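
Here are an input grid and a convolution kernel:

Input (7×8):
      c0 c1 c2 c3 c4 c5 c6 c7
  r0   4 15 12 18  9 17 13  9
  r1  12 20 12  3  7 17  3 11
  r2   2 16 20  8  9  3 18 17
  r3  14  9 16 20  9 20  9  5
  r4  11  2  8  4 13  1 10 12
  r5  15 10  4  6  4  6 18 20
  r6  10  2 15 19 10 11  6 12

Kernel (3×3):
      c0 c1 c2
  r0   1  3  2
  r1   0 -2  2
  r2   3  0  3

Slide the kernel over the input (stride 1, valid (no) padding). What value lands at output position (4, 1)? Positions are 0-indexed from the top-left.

The receptive field on the input at this output position is [2 8 4 / 10 4 6 / 2 15 19]. Elementwise product with the kernel and sum: 2·1 + 8·3 + 4·2 + 4·-2 + 6·2 + 2·3 + 19·3.

101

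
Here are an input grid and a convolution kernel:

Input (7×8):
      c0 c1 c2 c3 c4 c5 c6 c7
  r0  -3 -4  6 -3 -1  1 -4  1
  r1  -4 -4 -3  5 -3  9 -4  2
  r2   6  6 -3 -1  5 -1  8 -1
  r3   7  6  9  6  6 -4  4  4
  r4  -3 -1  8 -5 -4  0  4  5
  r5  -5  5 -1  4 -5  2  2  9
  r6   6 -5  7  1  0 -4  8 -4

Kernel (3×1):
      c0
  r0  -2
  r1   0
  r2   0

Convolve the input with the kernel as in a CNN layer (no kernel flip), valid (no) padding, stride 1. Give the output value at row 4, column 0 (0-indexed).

The receptive field on the input at this output position is [-3 / -5 / 6]. Elementwise product with the kernel and sum: -3·-2.

6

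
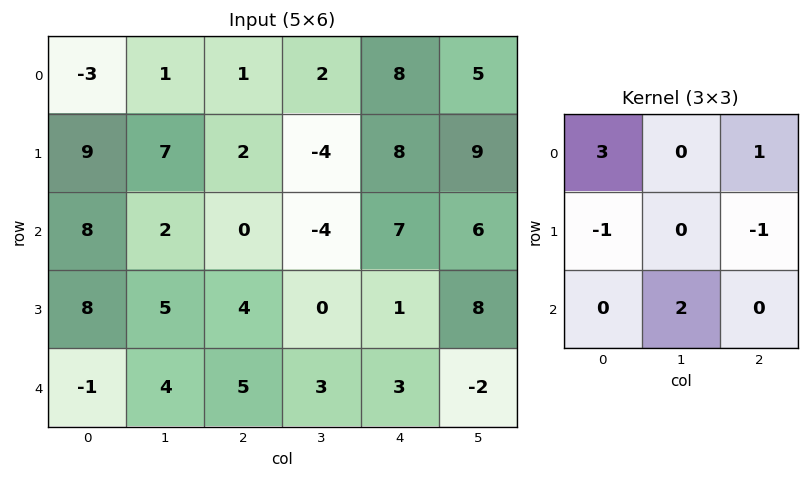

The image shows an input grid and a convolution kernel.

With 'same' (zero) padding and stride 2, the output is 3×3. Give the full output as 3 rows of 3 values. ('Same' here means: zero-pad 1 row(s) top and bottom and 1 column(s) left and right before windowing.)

Output[0,0]: The receptive field on the zero-padded input at this output position is [0 0 0 / 0 -3 1 / 0 9 7]. Elementwise product with the kernel and sum: 0·3 + 0·1 + 0·-1 + 1·-1 + 9·2.
Output[0,1]: The receptive field on the zero-padded input at this output position is [0 0 0 / 1 1 2 / 7 2 -4]. Elementwise product with the kernel and sum: 0·3 + 0·1 + 1·-1 + 2·-1 + 2·2.

17 1 9
21 27 -3
1 8 7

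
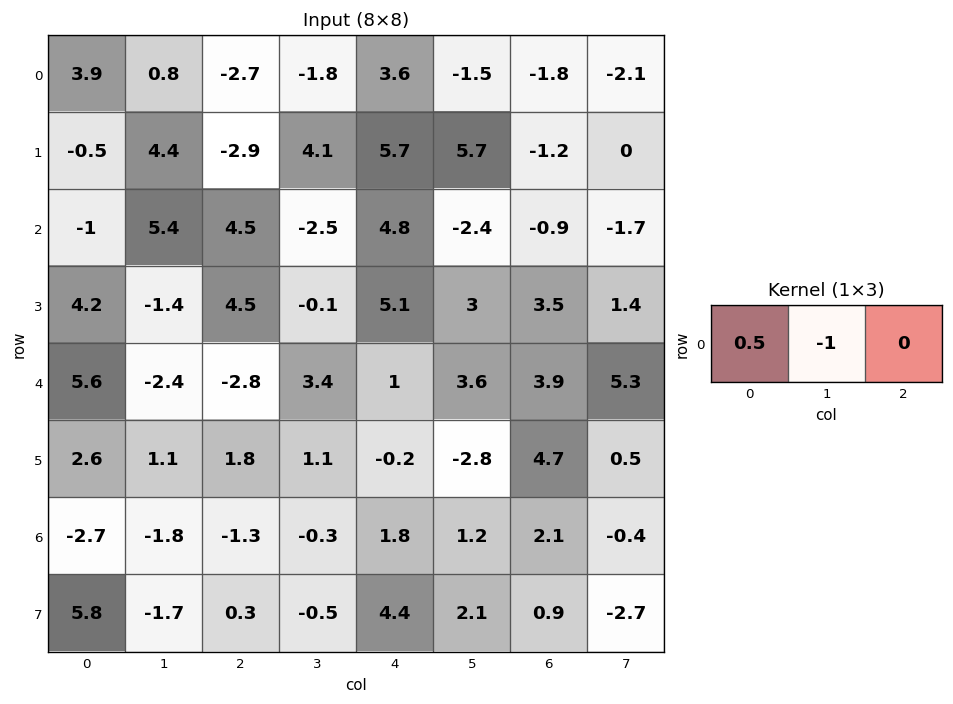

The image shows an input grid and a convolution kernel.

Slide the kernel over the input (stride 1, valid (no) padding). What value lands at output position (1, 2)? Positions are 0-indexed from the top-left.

The receptive field on the input at this output position is [-2.9 4.1 5.7]. Elementwise product with the kernel and sum: -2.9·0.5 + 4.1·-1.

-5.55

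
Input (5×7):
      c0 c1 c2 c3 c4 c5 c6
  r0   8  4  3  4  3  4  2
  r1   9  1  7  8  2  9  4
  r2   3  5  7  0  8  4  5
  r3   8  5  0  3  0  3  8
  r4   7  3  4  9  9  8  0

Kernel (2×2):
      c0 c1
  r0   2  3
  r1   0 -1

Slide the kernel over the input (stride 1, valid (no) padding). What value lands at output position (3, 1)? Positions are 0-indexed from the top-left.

6

The receptive field on the input at this output position is [5 0 / 3 4]. Elementwise product with the kernel and sum: 5·2 + 0·3 + 4·-1.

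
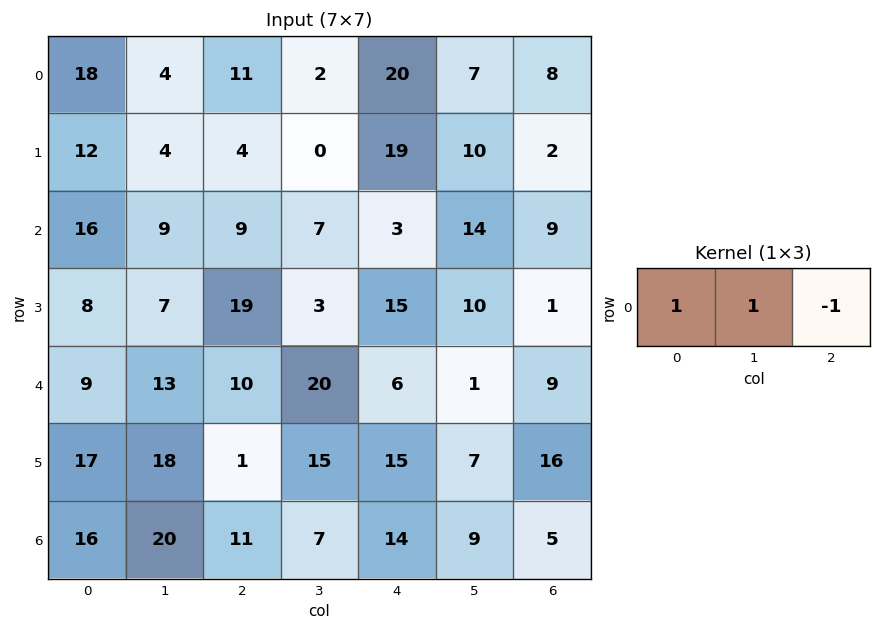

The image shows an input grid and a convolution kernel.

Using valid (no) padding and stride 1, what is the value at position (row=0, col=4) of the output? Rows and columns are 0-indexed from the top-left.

19

The receptive field on the input at this output position is [20 7 8]. Elementwise product with the kernel and sum: 20·1 + 7·1 + 8·-1.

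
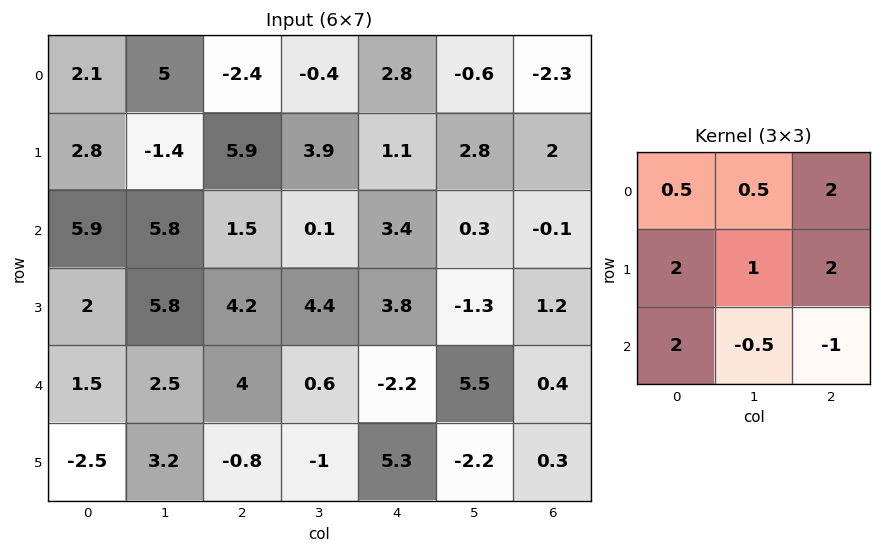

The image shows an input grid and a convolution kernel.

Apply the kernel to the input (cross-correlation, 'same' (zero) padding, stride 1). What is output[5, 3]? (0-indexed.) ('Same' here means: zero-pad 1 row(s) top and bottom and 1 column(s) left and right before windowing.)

5.9

The receptive field on the zero-padded input at this output position is [4 0.6 -2.2 / -0.8 -1 5.3 / 0 0 0]. Elementwise product with the kernel and sum: 4·0.5 + 0.6·0.5 + -2.2·2 + -0.8·2 + -1·1 + 5.3·2 + 0·2 + 0·-0.5 + 0·-1.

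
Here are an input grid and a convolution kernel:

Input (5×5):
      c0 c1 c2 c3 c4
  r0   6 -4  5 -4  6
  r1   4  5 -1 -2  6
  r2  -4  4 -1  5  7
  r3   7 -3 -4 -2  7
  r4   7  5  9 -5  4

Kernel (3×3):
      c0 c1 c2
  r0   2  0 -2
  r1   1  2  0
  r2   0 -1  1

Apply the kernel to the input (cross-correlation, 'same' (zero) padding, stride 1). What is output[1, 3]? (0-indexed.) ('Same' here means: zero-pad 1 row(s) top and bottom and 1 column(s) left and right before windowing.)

The receptive field on the zero-padded input at this output position is [5 -4 6 / -1 -2 6 / -1 5 7]. Elementwise product with the kernel and sum: 5·2 + 6·-2 + -1·1 + -2·2 + 5·-1 + 7·1.

-5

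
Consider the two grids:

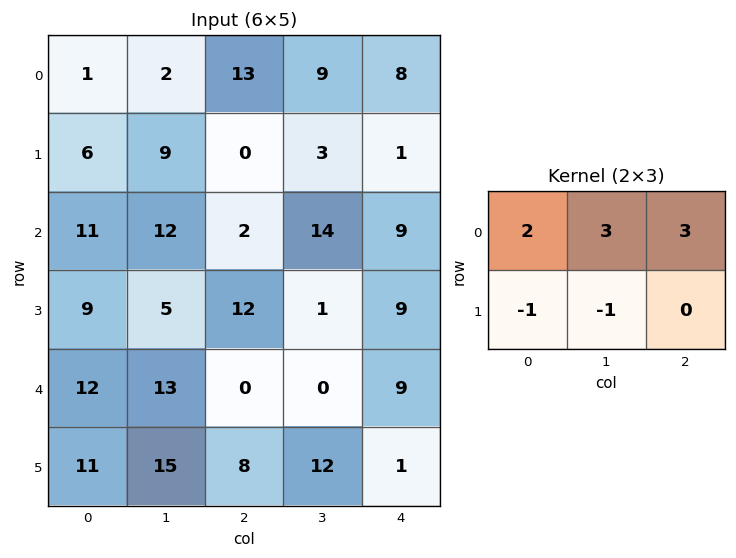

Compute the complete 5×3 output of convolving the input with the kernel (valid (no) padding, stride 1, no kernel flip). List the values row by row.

Output[0,0]: The receptive field on the input at this output position is [1 2 13 / 6 9 0]. Elementwise product with the kernel and sum: 1·2 + 2·3 + 13·3 + 6·-1 + 9·-1.
Output[0,1]: The receptive field on the input at this output position is [2 13 9 / 9 0 3]. Elementwise product with the kernel and sum: 2·2 + 13·3 + 9·3 + 9·-1 + 0·-1.

32 61 74
16 13 -4
50 55 60
44 36 54
37 3 7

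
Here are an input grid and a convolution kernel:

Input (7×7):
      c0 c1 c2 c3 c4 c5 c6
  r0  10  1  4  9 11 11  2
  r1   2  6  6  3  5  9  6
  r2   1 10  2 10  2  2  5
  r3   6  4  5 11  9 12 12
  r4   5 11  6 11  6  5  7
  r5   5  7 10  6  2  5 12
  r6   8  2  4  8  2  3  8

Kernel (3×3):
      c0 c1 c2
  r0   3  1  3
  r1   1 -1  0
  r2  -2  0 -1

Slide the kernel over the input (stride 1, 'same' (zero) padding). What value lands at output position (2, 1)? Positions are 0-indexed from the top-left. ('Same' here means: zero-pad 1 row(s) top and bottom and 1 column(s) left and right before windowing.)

4

The receptive field on the zero-padded input at this output position is [2 6 6 / 1 10 2 / 6 4 5]. Elementwise product with the kernel and sum: 2·3 + 6·1 + 6·3 + 1·1 + 10·-1 + 6·-2 + 5·-1.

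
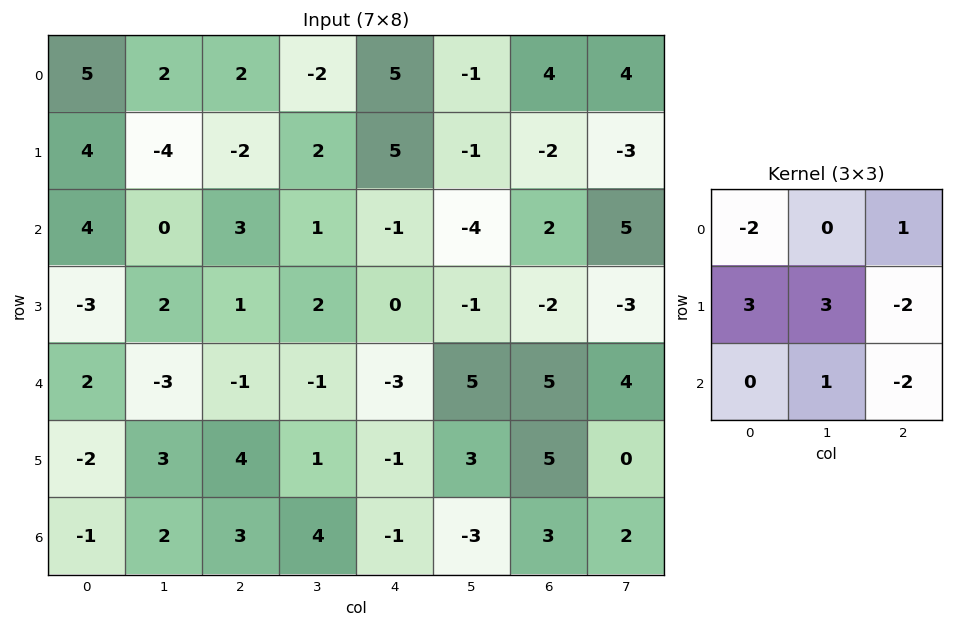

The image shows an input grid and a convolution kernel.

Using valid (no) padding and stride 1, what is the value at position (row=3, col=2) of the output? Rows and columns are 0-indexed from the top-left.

The receptive field on the input at this output position is [1 2 0 / -1 -1 -3 / 4 1 -1]. Elementwise product with the kernel and sum: 1·-2 + 0·1 + -1·3 + -1·3 + -3·-2 + 1·1 + -1·-2.

1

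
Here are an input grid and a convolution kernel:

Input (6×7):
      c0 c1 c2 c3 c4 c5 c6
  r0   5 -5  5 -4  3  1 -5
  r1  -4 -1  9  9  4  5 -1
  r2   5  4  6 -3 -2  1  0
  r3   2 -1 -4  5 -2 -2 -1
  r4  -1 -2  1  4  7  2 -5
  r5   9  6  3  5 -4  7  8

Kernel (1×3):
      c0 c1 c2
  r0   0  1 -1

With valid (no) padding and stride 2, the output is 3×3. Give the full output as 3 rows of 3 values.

-10 -7 6
-2 -1 1
-3 -3 7

Output[0,0]: The receptive field on the input at this output position is [5 -5 5]. Elementwise product with the kernel and sum: -5·1 + 5·-1.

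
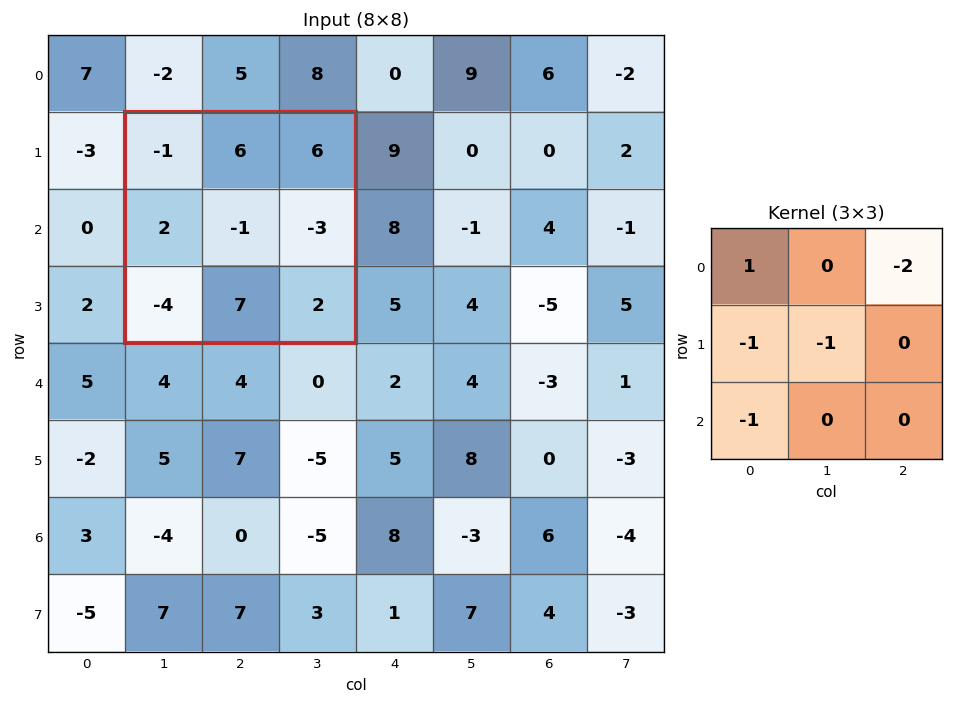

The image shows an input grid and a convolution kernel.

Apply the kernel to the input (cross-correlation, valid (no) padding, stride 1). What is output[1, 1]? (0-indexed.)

-10

The receptive field on the input at this output position is [-1 6 6 / 2 -1 -3 / -4 7 2]. Elementwise product with the kernel and sum: -1·1 + 6·-2 + 2·-1 + -1·-1 + -4·-1.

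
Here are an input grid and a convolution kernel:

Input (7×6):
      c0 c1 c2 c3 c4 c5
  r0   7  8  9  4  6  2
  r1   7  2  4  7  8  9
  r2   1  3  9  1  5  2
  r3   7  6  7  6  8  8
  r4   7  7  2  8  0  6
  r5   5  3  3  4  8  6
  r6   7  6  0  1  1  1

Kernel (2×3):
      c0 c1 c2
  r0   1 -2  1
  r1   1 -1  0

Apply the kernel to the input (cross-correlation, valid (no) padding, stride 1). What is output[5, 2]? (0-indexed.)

The receptive field on the input at this output position is [3 4 8 / 0 1 1]. Elementwise product with the kernel and sum: 3·1 + 4·-2 + 8·1 + 0·1 + 1·-1.

2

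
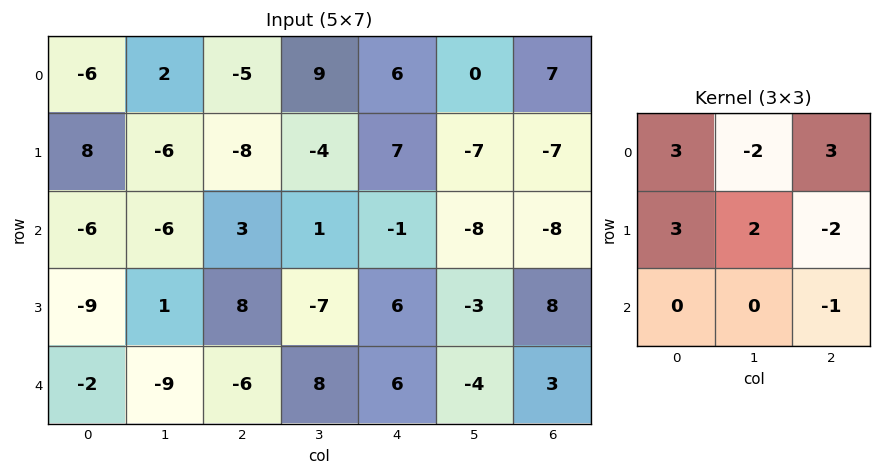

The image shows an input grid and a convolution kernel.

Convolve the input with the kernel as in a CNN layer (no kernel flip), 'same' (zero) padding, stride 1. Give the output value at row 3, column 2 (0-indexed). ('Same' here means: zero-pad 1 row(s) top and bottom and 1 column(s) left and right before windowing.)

The receptive field on the zero-padded input at this output position is [-6 3 1 / 1 8 -7 / -9 -6 8]. Elementwise product with the kernel and sum: -6·3 + 3·-2 + 1·3 + 1·3 + 8·2 + -7·-2 + 8·-1.

4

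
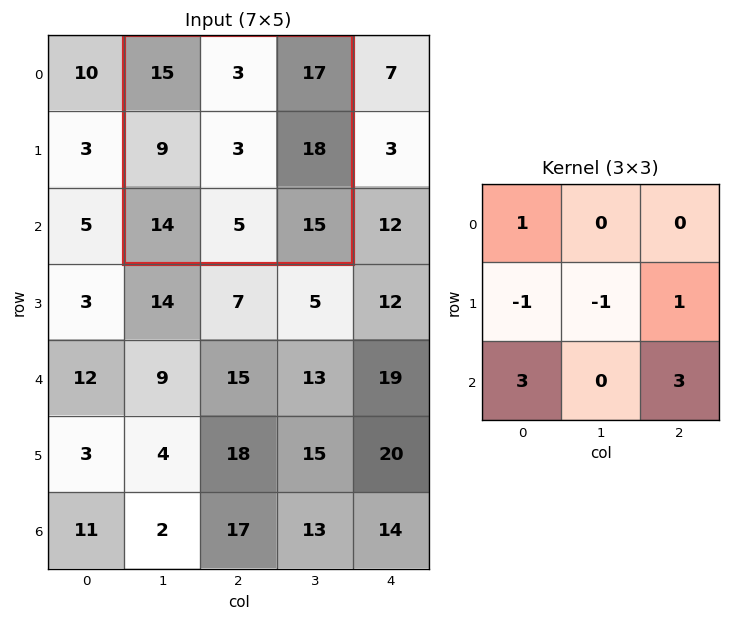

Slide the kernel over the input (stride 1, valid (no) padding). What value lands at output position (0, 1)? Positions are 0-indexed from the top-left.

108

The receptive field on the input at this output position is [15 3 17 / 9 3 18 / 14 5 15]. Elementwise product with the kernel and sum: 15·1 + 9·-1 + 3·-1 + 18·1 + 14·3 + 15·3.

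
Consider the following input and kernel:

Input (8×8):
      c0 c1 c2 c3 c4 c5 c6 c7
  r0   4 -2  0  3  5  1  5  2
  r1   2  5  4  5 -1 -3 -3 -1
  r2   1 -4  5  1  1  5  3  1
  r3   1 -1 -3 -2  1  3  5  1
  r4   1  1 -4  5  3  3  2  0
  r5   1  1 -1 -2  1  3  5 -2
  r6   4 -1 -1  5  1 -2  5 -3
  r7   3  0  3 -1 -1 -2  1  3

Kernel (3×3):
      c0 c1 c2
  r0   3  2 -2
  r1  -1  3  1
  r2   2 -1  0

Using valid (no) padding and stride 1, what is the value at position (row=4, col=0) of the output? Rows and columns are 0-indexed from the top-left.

23

The receptive field on the input at this output position is [1 1 -4 / 1 1 -1 / 4 -1 -1]. Elementwise product with the kernel and sum: 1·3 + 1·2 + -4·-2 + 1·-1 + 1·3 + -1·1 + 4·2 + -1·-1.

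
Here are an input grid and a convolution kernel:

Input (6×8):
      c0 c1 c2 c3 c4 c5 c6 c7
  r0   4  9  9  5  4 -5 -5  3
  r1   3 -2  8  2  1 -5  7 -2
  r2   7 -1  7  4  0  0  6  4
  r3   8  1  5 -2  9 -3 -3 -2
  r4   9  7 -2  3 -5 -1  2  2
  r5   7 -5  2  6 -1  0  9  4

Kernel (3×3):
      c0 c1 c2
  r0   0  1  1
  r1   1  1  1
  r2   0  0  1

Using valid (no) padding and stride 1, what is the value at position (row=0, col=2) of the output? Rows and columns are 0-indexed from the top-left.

20

The receptive field on the input at this output position is [9 5 4 / 8 2 1 / 7 4 0]. Elementwise product with the kernel and sum: 5·1 + 4·1 + 8·1 + 2·1 + 1·1 + 0·1.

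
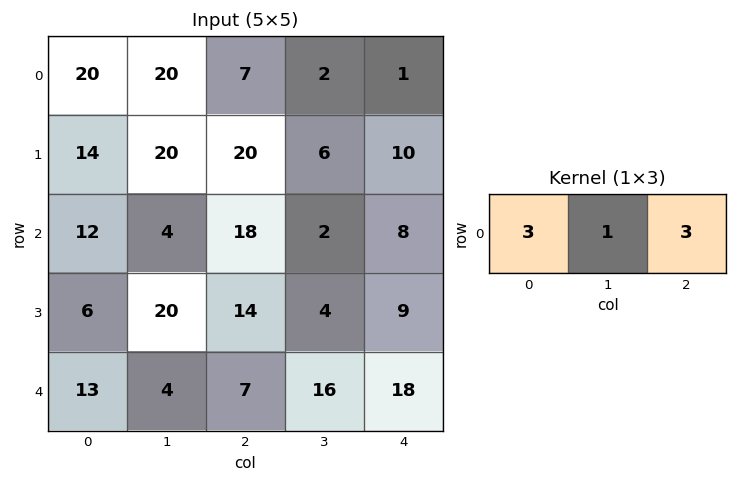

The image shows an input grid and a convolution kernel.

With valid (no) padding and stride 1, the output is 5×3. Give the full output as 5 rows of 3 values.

101 73 26
122 98 96
94 36 80
80 86 73
64 67 91

Output[0,0]: The receptive field on the input at this output position is [20 20 7]. Elementwise product with the kernel and sum: 20·3 + 20·1 + 7·3.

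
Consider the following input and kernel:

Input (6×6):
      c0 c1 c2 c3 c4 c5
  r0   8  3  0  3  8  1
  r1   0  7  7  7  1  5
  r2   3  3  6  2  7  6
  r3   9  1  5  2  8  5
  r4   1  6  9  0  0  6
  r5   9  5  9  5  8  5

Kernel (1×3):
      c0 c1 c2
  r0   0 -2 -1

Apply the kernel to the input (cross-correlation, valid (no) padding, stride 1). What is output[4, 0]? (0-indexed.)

The receptive field on the input at this output position is [1 6 9]. Elementwise product with the kernel and sum: 6·-2 + 9·-1.

-21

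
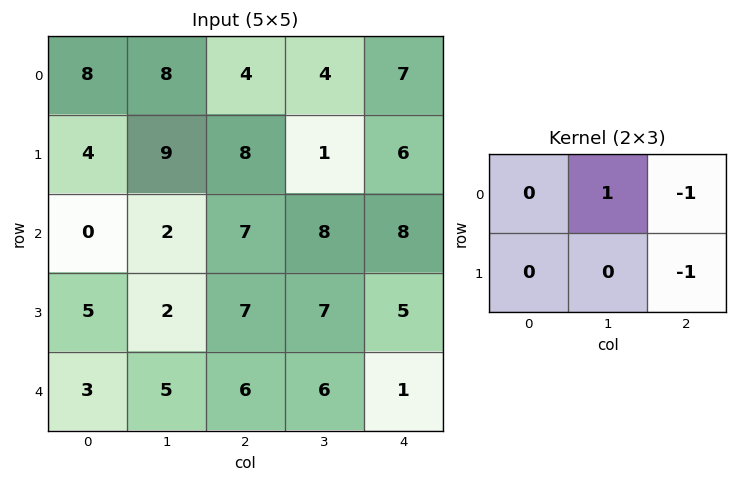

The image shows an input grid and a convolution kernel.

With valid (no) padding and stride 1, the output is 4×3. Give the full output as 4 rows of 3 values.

Output[0,0]: The receptive field on the input at this output position is [8 8 4 / 4 9 8]. Elementwise product with the kernel and sum: 8·1 + 4·-1 + 8·-1.
Output[0,1]: The receptive field on the input at this output position is [8 4 4 / 9 8 1]. Elementwise product with the kernel and sum: 4·1 + 4·-1 + 1·-1.

-4 -1 -9
-6 -1 -13
-12 -8 -5
-11 -6 1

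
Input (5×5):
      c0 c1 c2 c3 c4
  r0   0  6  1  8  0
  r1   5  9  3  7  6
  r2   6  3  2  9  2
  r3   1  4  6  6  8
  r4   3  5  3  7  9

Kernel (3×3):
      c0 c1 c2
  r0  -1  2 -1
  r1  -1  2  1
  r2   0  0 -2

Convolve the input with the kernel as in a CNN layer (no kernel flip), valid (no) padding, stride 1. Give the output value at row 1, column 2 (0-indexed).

7

The receptive field on the input at this output position is [3 7 6 / 2 9 2 / 6 6 8]. Elementwise product with the kernel and sum: 3·-1 + 7·2 + 6·-1 + 2·-1 + 9·2 + 2·1 + 8·-2.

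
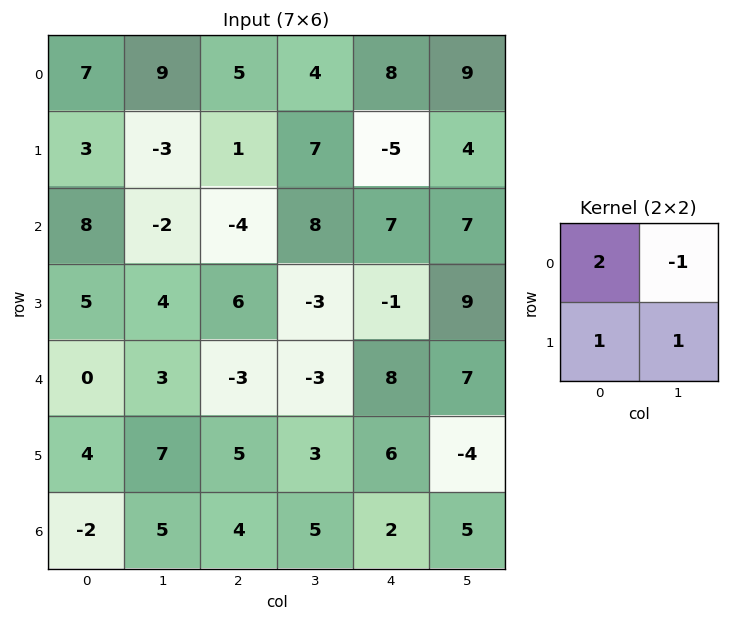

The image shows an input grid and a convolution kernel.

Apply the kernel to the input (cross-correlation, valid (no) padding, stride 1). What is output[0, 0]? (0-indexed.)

5

The receptive field on the input at this output position is [7 9 / 3 -3]. Elementwise product with the kernel and sum: 7·2 + 9·-1 + 3·1 + -3·1.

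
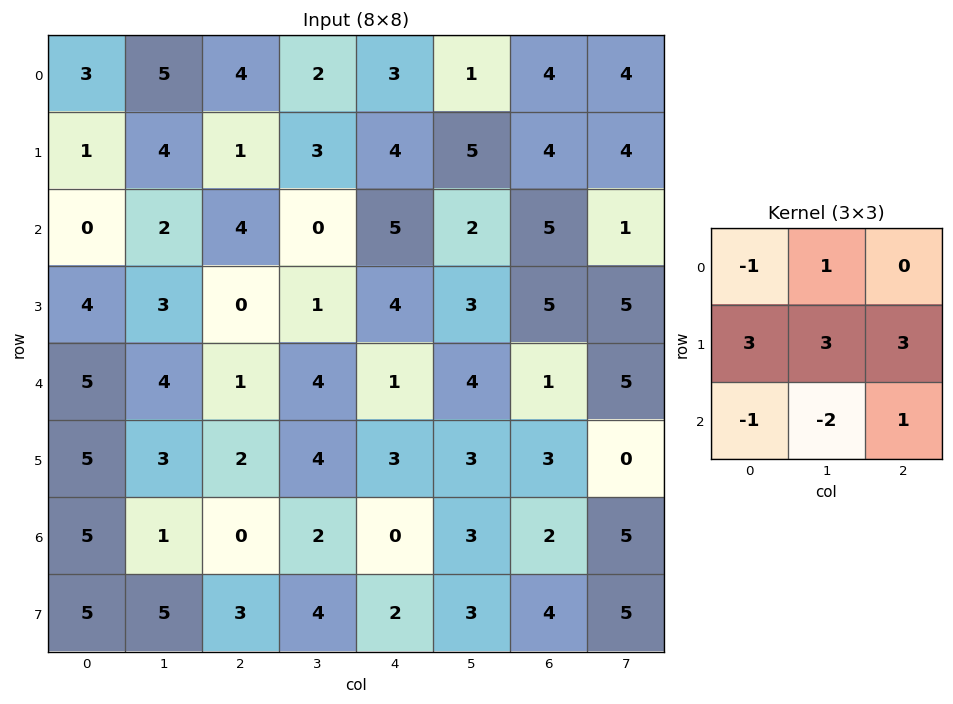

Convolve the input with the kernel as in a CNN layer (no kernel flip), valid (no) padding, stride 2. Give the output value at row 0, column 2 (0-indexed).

33

The receptive field on the input at this output position is [3 1 4 / 4 5 4 / 5 2 5]. Elementwise product with the kernel and sum: 3·-1 + 1·1 + 4·3 + 5·3 + 4·3 + 5·-1 + 2·-2 + 5·1.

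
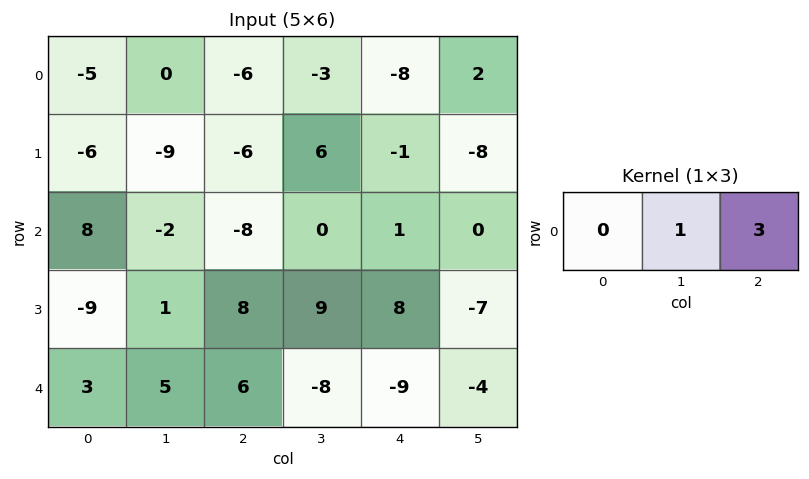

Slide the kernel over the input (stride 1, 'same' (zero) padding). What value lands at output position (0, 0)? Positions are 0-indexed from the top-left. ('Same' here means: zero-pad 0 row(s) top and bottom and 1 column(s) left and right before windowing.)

The receptive field on the zero-padded input at this output position is [0 -5 0]. Elementwise product with the kernel and sum: -5·1 + 0·3.

-5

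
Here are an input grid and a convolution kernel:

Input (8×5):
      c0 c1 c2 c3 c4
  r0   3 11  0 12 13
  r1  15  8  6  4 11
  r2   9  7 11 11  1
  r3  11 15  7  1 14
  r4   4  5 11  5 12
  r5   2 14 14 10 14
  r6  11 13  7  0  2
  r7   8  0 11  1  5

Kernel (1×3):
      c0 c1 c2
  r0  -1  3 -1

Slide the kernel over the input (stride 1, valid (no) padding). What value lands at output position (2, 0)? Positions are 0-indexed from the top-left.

The receptive field on the input at this output position is [9 7 11]. Elementwise product with the kernel and sum: 9·-1 + 7·3 + 11·-1.

1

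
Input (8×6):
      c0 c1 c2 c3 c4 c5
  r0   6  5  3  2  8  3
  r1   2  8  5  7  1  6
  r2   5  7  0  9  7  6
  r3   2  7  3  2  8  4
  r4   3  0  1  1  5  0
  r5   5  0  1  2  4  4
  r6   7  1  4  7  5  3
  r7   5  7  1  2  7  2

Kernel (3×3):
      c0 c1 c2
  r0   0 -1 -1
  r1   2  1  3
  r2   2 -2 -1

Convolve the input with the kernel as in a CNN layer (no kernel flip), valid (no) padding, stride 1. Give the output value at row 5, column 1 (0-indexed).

34

The receptive field on the input at this output position is [0 1 2 / 1 4 7 / 7 1 2]. Elementwise product with the kernel and sum: 1·-1 + 2·-1 + 1·2 + 4·1 + 7·3 + 7·2 + 1·-2 + 2·-1.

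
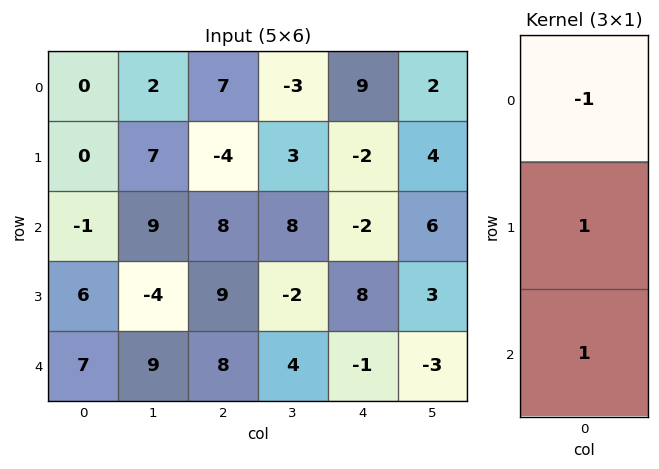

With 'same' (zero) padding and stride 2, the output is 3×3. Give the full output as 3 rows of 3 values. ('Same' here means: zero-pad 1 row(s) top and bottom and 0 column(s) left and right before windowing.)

0 3 7
5 21 8
1 -1 -9

Output[0,0]: The receptive field on the zero-padded input at this output position is [0 / 0 / 0]. Elementwise product with the kernel and sum: 0·-1 + 0·1 + 0·1.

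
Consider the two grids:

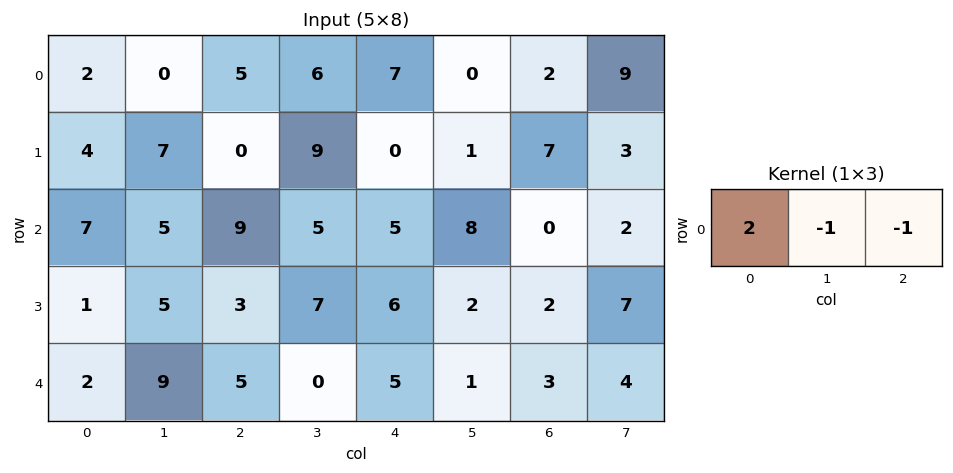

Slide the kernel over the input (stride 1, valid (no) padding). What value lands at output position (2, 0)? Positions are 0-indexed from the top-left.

0

The receptive field on the input at this output position is [7 5 9]. Elementwise product with the kernel and sum: 7·2 + 5·-1 + 9·-1.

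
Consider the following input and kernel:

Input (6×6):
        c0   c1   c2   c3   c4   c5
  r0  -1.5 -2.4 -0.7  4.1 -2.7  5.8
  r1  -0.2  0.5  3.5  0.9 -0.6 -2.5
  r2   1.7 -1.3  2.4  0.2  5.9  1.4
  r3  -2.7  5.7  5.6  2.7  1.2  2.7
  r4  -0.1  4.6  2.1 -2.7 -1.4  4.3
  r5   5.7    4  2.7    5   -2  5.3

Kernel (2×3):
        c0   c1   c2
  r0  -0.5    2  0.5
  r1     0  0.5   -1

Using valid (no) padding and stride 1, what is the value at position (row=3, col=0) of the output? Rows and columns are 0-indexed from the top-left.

15.75

The receptive field on the input at this output position is [-2.7 5.7 5.6 / -0.1 4.6 2.1]. Elementwise product with the kernel and sum: -2.7·-0.5 + 5.7·2 + 5.6·0.5 + 4.6·0.5 + 2.1·-1.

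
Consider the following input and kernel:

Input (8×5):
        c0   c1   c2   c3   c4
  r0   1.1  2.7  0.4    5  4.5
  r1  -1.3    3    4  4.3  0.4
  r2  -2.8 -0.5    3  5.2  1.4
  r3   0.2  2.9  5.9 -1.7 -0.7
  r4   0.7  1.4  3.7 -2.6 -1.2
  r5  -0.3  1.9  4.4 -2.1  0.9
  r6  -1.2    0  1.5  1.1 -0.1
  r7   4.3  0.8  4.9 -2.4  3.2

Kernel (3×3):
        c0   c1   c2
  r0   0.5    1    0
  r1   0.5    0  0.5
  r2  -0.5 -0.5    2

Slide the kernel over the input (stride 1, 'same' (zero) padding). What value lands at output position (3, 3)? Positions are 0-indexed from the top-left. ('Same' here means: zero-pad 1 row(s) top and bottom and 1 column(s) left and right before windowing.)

The receptive field on the zero-padded input at this output position is [3 5.2 1.4 / 5.9 -1.7 -0.7 / 3.7 -2.6 -1.2]. Elementwise product with the kernel and sum: 3·0.5 + 5.2·1 + 5.9·0.5 + -0.7·0.5 + 3.7·-0.5 + -2.6·-0.5 + -1.2·2.

6.35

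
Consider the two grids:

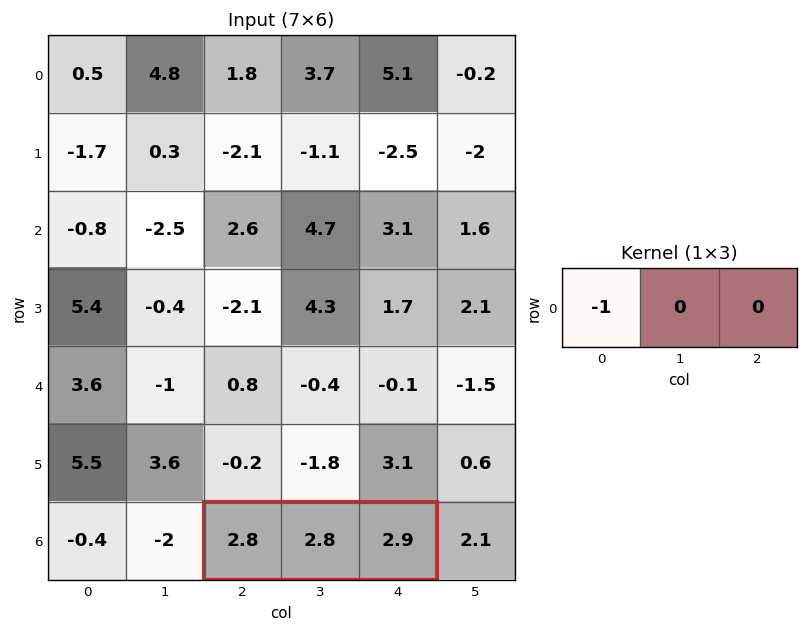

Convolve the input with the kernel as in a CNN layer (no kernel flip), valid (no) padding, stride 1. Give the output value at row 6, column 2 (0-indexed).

The receptive field on the input at this output position is [2.8 2.8 2.9]. Elementwise product with the kernel and sum: 2.8·-1.

-2.8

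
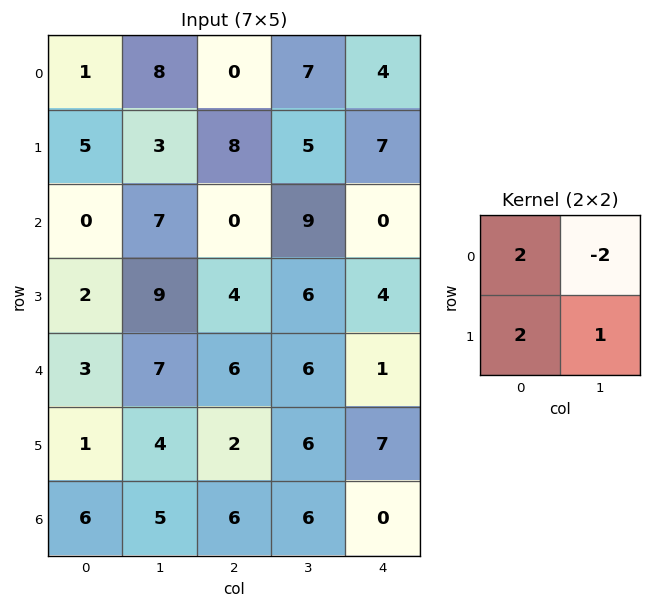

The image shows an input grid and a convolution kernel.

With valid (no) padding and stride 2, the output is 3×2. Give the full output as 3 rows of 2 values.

-1 7
-1 -4
-2 10

Output[0,0]: The receptive field on the input at this output position is [1 8 / 5 3]. Elementwise product with the kernel and sum: 1·2 + 8·-2 + 5·2 + 3·1.
Output[0,1]: The receptive field on the input at this output position is [0 7 / 8 5]. Elementwise product with the kernel and sum: 0·2 + 7·-2 + 8·2 + 5·1.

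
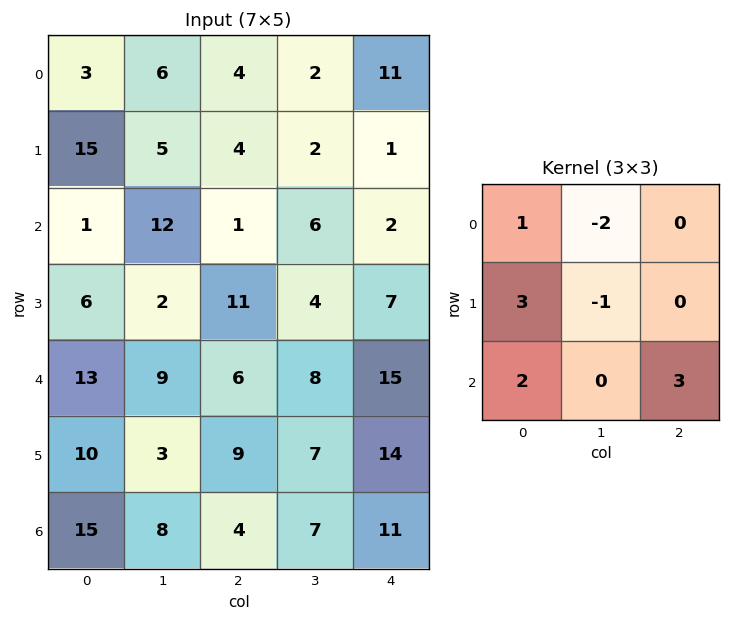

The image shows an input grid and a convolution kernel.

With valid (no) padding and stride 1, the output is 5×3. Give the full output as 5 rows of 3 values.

36 51 18
41 48 40
37 47 75
79 28 73
64 34 51

Output[0,0]: The receptive field on the input at this output position is [3 6 4 / 15 5 4 / 1 12 1]. Elementwise product with the kernel and sum: 3·1 + 6·-2 + 15·3 + 5·-1 + 1·2 + 1·3.
Output[0,1]: The receptive field on the input at this output position is [6 4 2 / 5 4 2 / 12 1 6]. Elementwise product with the kernel and sum: 6·1 + 4·-2 + 5·3 + 4·-1 + 12·2 + 6·3.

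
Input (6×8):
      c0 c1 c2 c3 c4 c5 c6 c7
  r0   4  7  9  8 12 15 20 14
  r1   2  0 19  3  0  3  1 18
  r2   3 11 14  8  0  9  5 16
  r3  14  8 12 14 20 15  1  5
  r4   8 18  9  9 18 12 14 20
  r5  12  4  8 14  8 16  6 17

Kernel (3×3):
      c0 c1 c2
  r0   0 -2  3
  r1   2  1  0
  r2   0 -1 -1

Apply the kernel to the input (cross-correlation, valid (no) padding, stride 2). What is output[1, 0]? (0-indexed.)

The receptive field on the input at this output position is [3 11 14 / 14 8 12 / 8 18 9]. Elementwise product with the kernel and sum: 11·-2 + 14·3 + 14·2 + 8·1 + 18·-1 + 9·-1.

29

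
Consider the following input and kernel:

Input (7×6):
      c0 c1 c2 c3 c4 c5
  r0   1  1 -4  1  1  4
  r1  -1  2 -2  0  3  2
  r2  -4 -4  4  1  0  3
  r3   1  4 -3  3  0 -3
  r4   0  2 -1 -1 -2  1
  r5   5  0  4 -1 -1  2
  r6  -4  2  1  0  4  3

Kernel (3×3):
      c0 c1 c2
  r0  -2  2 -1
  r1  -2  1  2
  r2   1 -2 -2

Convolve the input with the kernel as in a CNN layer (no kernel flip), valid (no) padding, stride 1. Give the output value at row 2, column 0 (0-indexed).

-10

The receptive field on the input at this output position is [-4 -4 4 / 1 4 -3 / 0 2 -1]. Elementwise product with the kernel and sum: -4·-2 + -4·2 + 4·-1 + 1·-2 + 4·1 + -3·2 + 0·1 + 2·-2 + -1·-2.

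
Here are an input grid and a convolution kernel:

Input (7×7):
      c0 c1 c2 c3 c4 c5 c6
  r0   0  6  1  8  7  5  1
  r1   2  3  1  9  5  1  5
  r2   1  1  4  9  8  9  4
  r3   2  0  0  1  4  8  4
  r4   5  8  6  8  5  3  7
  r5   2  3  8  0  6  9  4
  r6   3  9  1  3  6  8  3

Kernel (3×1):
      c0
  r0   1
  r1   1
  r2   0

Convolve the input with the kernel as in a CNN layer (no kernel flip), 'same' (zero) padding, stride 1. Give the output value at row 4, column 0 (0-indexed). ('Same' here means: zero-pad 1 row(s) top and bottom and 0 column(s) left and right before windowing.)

The receptive field on the zero-padded input at this output position is [2 / 5 / 2]. Elementwise product with the kernel and sum: 2·1 + 5·1.

7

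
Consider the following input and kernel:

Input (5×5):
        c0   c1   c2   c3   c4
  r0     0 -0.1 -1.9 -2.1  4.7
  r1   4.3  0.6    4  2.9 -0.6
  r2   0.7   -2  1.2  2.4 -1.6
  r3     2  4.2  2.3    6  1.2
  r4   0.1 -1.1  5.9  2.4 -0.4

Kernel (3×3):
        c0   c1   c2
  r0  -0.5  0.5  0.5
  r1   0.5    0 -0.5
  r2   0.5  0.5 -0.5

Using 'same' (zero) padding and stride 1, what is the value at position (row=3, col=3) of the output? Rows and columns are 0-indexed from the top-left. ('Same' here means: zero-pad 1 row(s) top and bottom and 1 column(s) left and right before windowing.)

4.7

The receptive field on the zero-padded input at this output position is [1.2 2.4 -1.6 / 2.3 6 1.2 / 5.9 2.4 -0.4]. Elementwise product with the kernel and sum: 1.2·-0.5 + 2.4·0.5 + -1.6·0.5 + 2.3·0.5 + 1.2·-0.5 + 5.9·0.5 + 2.4·0.5 + -0.4·-0.5.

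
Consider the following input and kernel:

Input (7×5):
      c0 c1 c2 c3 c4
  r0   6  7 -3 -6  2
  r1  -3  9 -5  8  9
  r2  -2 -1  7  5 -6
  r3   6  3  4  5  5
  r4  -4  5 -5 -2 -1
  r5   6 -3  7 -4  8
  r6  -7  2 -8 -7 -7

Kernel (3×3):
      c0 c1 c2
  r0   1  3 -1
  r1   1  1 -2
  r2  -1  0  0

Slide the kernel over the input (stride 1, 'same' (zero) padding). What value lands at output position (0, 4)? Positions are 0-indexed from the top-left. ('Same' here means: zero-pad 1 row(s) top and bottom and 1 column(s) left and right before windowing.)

The receptive field on the zero-padded input at this output position is [0 0 0 / -6 2 0 / 8 9 0]. Elementwise product with the kernel and sum: 0·1 + 0·3 + 0·-1 + -6·1 + 2·1 + 0·-2 + 8·-1.

-12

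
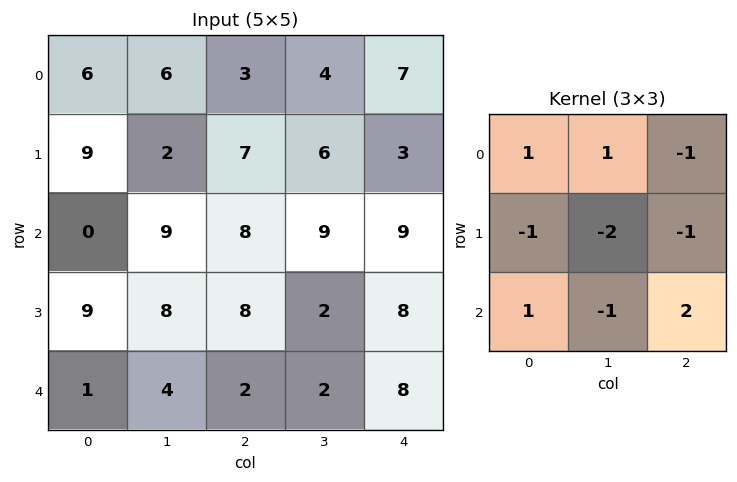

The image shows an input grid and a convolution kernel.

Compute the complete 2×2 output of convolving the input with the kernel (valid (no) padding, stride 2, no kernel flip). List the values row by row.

Output[0,0]: The receptive field on the input at this output position is [6 6 3 / 9 2 7 / 0 9 8]. Elementwise product with the kernel and sum: 6·1 + 6·1 + 3·-1 + 9·-1 + 2·-2 + 7·-1 + 0·1 + 9·-1 + 8·2.
Output[0,1]: The receptive field on the input at this output position is [3 4 7 / 7 6 3 / 8 9 9]. Elementwise product with the kernel and sum: 3·1 + 4·1 + 7·-1 + 7·-1 + 6·-2 + 3·-1 + 8·1 + 9·-1 + 9·2.

-4 -5
-31 4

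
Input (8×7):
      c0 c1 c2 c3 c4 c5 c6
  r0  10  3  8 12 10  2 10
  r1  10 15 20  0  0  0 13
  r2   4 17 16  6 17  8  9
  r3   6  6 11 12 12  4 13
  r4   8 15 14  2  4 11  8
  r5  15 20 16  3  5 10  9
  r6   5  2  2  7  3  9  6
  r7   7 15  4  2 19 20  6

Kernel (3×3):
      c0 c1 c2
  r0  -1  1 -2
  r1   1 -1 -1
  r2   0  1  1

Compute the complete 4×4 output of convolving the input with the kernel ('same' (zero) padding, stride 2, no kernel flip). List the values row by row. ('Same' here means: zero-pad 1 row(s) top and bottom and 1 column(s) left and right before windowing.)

Output[0,0]: The receptive field on the zero-padded input at this output position is [0 0 0 / 0 10 3 / 0 10 15]. Elementwise product with the kernel and sum: 0·-1 + 0·1 + 0·-2 + 0·1 + 10·-1 + 3·-1 + 10·1 + 15·1.
Output[0,1]: The receptive field on the zero-padded input at this output position is [0 0 0 / 3 8 12 / 15 20 0]. Elementwise product with the kernel and sum: 0·-1 + 0·1 + 0·-2 + 3·1 + 8·-1 + 12·-1 + 20·1 + 0·1.

12 3 0 5
-29 23 -3 25
6 -1 -6 21
-10 -11 16 8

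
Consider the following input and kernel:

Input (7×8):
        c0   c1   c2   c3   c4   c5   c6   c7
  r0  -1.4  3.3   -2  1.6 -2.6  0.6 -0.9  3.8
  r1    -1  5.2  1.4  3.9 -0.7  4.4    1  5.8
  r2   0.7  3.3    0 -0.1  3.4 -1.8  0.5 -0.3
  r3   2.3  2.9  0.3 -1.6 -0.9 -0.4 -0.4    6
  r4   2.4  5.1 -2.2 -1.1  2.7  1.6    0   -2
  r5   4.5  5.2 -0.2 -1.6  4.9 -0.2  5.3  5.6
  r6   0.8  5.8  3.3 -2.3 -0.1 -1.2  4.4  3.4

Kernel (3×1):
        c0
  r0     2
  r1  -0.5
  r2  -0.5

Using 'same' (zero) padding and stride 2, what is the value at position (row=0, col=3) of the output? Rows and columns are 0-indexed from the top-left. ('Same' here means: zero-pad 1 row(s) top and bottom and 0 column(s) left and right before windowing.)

-0.05

The receptive field on the zero-padded input at this output position is [0 / -0.9 / 1]. Elementwise product with the kernel and sum: 0·2 + -0.9·-0.5 + 1·-0.5.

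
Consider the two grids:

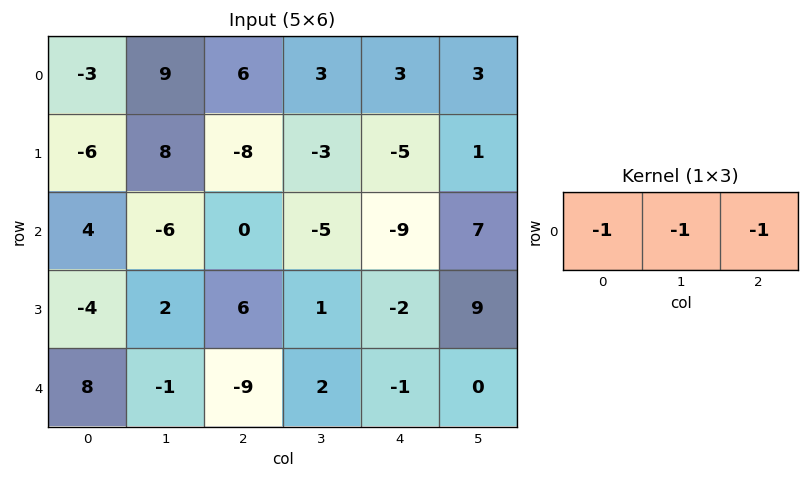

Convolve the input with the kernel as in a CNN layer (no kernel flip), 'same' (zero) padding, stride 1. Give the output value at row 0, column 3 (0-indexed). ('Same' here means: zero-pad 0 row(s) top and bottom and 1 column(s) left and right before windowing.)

The receptive field on the zero-padded input at this output position is [6 3 3]. Elementwise product with the kernel and sum: 6·-1 + 3·-1 + 3·-1.

-12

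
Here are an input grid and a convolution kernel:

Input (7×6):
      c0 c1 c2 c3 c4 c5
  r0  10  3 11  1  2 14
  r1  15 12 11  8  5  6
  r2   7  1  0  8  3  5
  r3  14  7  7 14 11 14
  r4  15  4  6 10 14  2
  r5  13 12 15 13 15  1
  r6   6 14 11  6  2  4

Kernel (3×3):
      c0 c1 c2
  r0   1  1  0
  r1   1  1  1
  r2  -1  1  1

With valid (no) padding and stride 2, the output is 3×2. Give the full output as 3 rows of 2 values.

45 47
31 58
78 56

Output[0,0]: The receptive field on the input at this output position is [10 3 11 / 15 12 11 / 7 1 0]. Elementwise product with the kernel and sum: 10·1 + 3·1 + 15·1 + 12·1 + 11·1 + 7·-1 + 1·1 + 0·1.
Output[0,1]: The receptive field on the input at this output position is [11 1 2 / 11 8 5 / 0 8 3]. Elementwise product with the kernel and sum: 11·1 + 1·1 + 11·1 + 8·1 + 5·1 + 0·-1 + 8·1 + 3·1.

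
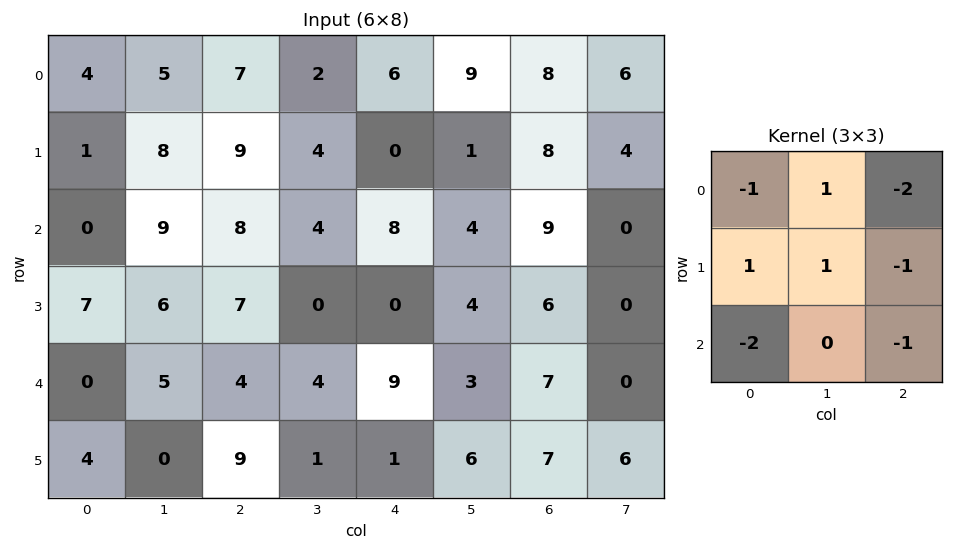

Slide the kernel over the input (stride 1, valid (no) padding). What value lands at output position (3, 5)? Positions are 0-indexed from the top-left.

The receptive field on the input at this output position is [4 6 0 / 3 7 0 / 6 7 6]. Elementwise product with the kernel and sum: 4·-1 + 6·1 + 0·-2 + 3·1 + 7·1 + 0·-1 + 6·-2 + 6·-1.

-6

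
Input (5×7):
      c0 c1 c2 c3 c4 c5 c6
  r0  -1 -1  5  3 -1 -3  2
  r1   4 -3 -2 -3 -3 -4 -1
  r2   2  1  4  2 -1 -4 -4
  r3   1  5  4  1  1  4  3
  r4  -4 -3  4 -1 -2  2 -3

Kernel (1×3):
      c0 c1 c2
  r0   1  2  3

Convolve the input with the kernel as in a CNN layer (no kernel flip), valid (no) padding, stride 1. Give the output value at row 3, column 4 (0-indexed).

18

The receptive field on the input at this output position is [1 4 3]. Elementwise product with the kernel and sum: 1·1 + 4·2 + 3·3.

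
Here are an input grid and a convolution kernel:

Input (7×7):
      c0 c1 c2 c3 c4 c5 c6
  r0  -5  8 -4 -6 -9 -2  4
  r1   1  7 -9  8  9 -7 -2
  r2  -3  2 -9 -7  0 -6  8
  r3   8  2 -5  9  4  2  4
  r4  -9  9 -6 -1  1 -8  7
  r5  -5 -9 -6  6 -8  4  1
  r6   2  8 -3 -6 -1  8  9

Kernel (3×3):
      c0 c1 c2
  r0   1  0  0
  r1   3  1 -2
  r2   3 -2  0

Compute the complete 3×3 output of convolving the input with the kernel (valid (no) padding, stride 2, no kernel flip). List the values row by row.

10 -54 27
-12 -39 25
-31 1 -40

Output[0,0]: The receptive field on the input at this output position is [-5 8 -4 / 1 7 -9 / -3 2 -9]. Elementwise product with the kernel and sum: -5·1 + 1·3 + 7·1 + -9·-2 + -3·3 + 2·-2.
Output[0,1]: The receptive field on the input at this output position is [-4 -6 -9 / -9 8 9 / -9 -7 0]. Elementwise product with the kernel and sum: -4·1 + -9·3 + 8·1 + 9·-2 + -9·3 + -7·-2.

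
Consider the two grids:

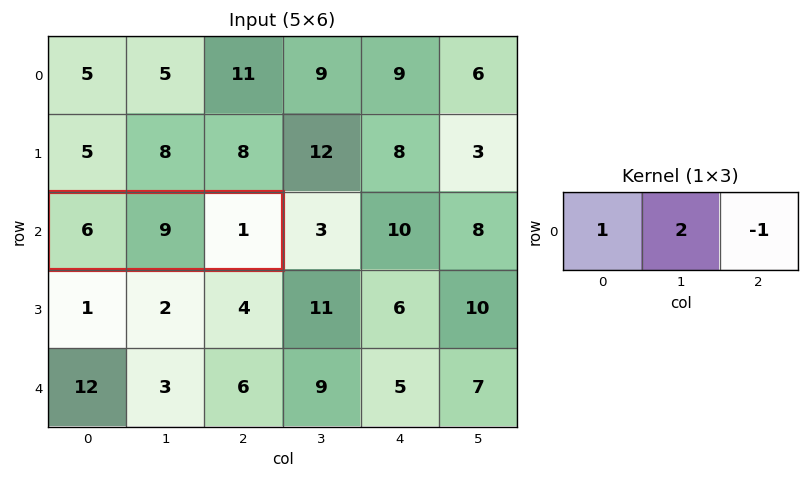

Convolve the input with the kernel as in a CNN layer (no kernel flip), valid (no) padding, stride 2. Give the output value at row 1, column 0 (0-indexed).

The receptive field on the input at this output position is [6 9 1]. Elementwise product with the kernel and sum: 6·1 + 9·2 + 1·-1.

23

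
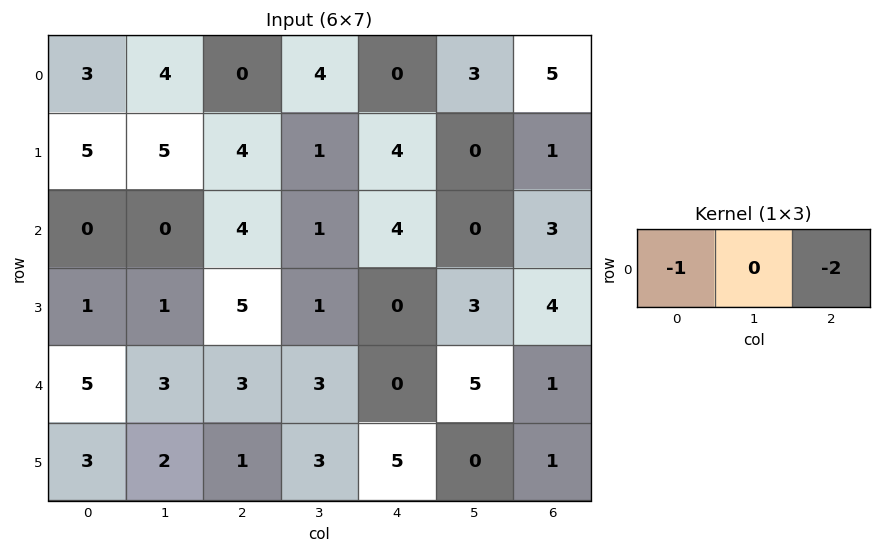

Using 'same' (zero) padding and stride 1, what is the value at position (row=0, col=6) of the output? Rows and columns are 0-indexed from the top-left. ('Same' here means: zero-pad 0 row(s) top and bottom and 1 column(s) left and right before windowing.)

-3

The receptive field on the zero-padded input at this output position is [3 5 0]. Elementwise product with the kernel and sum: 3·-1 + 0·-2.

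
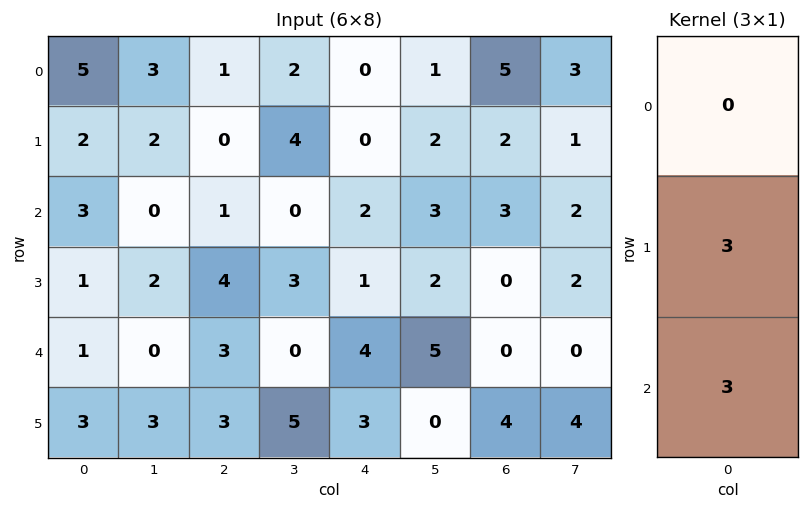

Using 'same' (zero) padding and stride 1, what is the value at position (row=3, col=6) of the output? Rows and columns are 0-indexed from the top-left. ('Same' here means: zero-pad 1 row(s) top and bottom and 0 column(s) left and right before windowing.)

The receptive field on the zero-padded input at this output position is [3 / 0 / 0]. Elementwise product with the kernel and sum: 0·3 + 0·3.

0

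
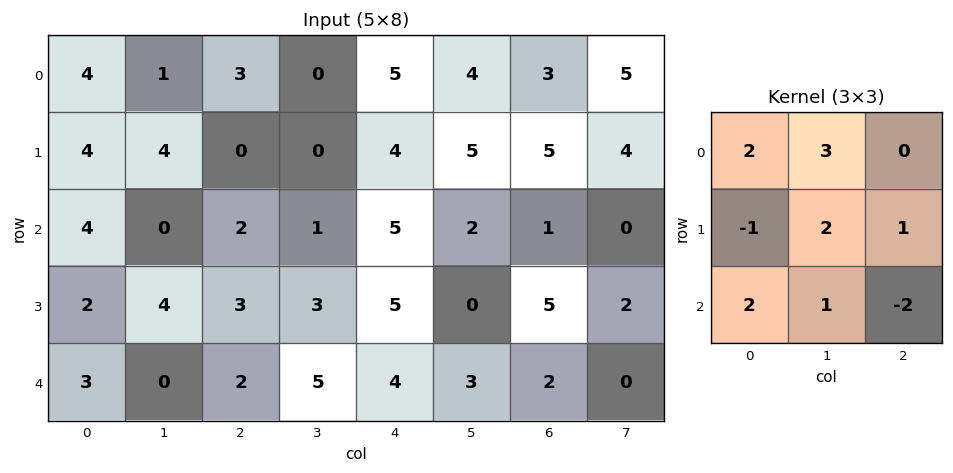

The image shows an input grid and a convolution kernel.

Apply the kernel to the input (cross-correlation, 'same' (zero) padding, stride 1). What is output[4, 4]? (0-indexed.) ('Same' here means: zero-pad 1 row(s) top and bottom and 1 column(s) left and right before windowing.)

27

The receptive field on the zero-padded input at this output position is [3 5 0 / 5 4 3 / 0 0 0]. Elementwise product with the kernel and sum: 3·2 + 5·3 + 5·-1 + 4·2 + 3·1 + 0·2 + 0·1 + 0·-2.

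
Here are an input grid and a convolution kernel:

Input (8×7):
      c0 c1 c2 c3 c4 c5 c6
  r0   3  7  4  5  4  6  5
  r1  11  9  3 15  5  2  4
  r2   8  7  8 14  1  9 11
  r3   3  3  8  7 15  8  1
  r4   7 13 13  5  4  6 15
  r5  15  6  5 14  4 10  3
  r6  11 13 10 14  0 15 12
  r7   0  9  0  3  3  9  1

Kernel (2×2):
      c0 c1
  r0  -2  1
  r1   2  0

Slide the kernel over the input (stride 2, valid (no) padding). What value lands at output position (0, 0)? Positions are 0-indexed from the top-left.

23

The receptive field on the input at this output position is [3 7 / 11 9]. Elementwise product with the kernel and sum: 3·-2 + 7·1 + 11·2.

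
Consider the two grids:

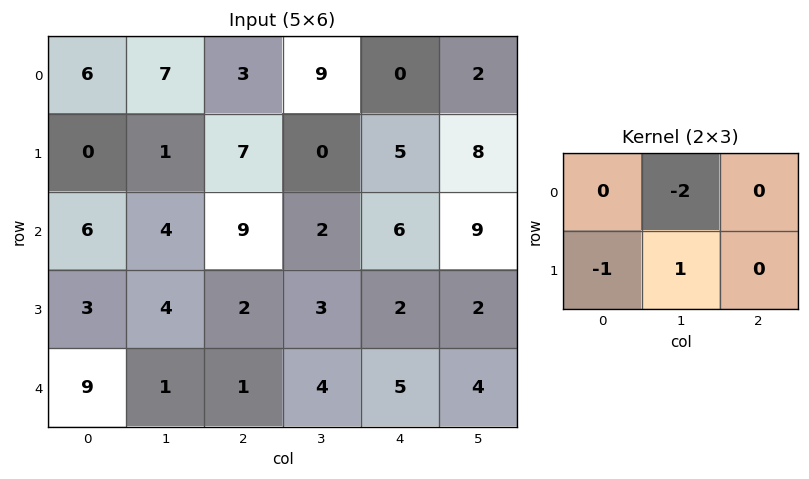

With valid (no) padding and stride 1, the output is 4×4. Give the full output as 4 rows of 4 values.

-13 0 -25 5
-4 -9 -7 -6
-7 -20 -3 -13
-16 -4 -3 -3

Output[0,0]: The receptive field on the input at this output position is [6 7 3 / 0 1 7]. Elementwise product with the kernel and sum: 7·-2 + 0·-1 + 1·1.
Output[0,1]: The receptive field on the input at this output position is [7 3 9 / 1 7 0]. Elementwise product with the kernel and sum: 3·-2 + 1·-1 + 7·1.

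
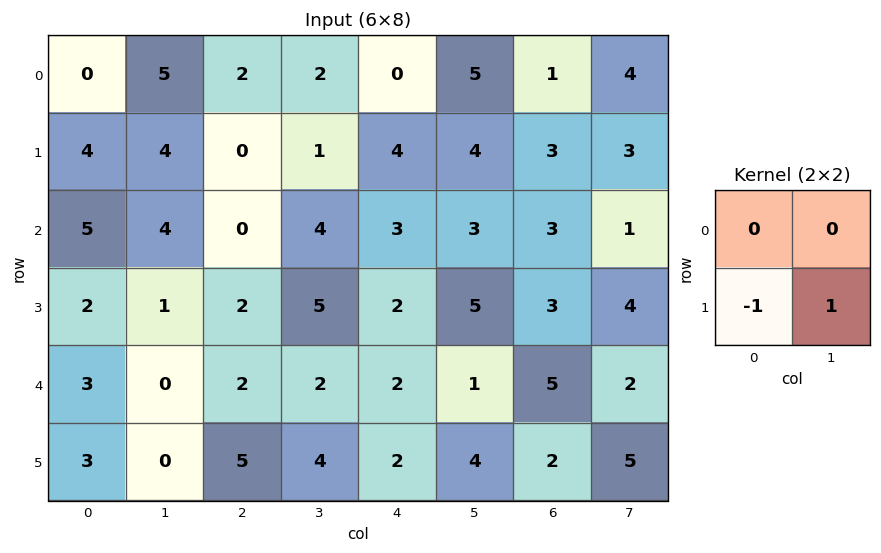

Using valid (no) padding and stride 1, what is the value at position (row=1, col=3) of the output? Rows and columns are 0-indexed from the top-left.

-1

The receptive field on the input at this output position is [1 4 / 4 3]. Elementwise product with the kernel and sum: 4·-1 + 3·1.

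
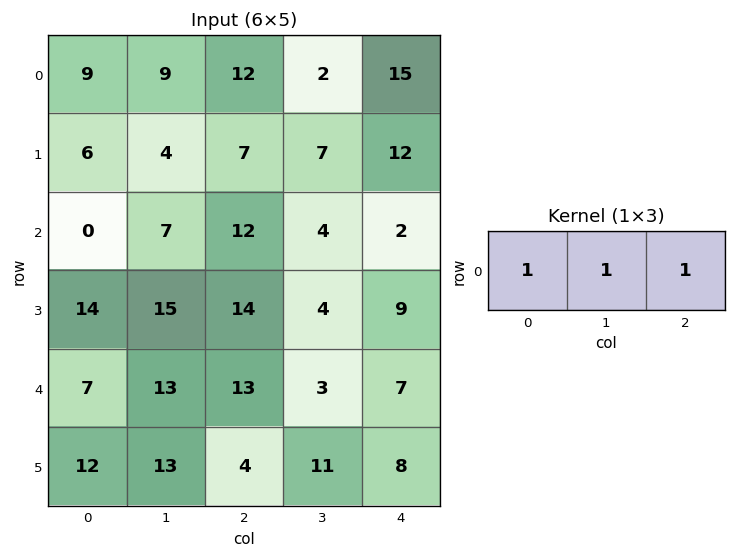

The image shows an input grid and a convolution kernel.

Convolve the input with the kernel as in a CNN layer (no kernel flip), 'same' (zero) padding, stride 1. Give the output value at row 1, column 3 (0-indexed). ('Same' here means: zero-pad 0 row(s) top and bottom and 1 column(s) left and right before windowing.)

The receptive field on the zero-padded input at this output position is [7 7 12]. Elementwise product with the kernel and sum: 7·1 + 7·1 + 12·1.

26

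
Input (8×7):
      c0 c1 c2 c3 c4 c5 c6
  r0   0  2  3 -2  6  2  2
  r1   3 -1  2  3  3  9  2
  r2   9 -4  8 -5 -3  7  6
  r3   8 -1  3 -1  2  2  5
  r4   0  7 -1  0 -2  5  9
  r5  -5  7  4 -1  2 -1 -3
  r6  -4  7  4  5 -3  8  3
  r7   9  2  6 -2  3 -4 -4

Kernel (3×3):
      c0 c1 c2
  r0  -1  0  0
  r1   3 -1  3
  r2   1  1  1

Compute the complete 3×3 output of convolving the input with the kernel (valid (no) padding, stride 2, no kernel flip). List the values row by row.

Output[0,0]: The receptive field on the input at this output position is [0 2 3 / 3 -1 2 / 9 -4 8]. Elementwise product with the kernel and sum: 0·-1 + 3·3 + -1·-1 + 2·3 + 9·1 + -4·1 + 8·1.

29 9 10
31 5 34
-3 26 8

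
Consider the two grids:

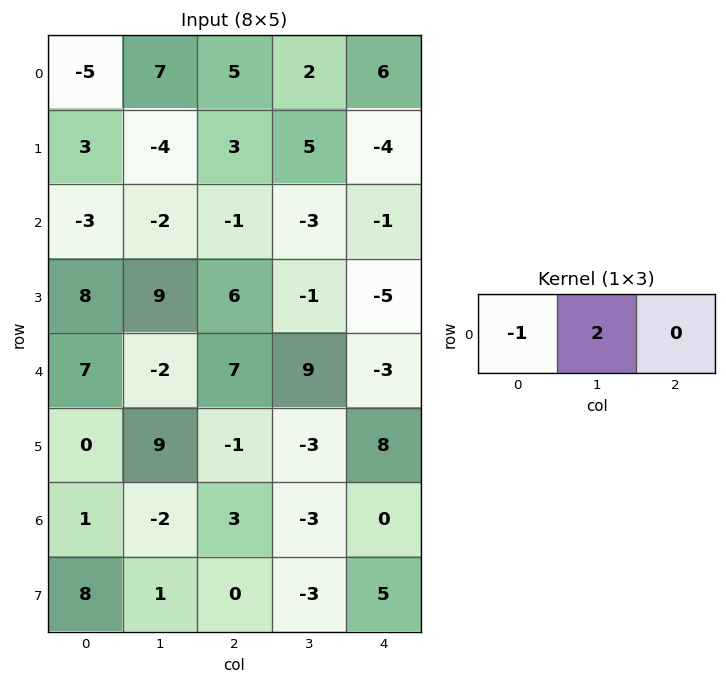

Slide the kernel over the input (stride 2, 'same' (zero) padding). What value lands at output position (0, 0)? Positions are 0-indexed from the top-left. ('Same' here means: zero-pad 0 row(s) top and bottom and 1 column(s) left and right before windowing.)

The receptive field on the zero-padded input at this output position is [0 -5 7]. Elementwise product with the kernel and sum: 0·-1 + -5·2.

-10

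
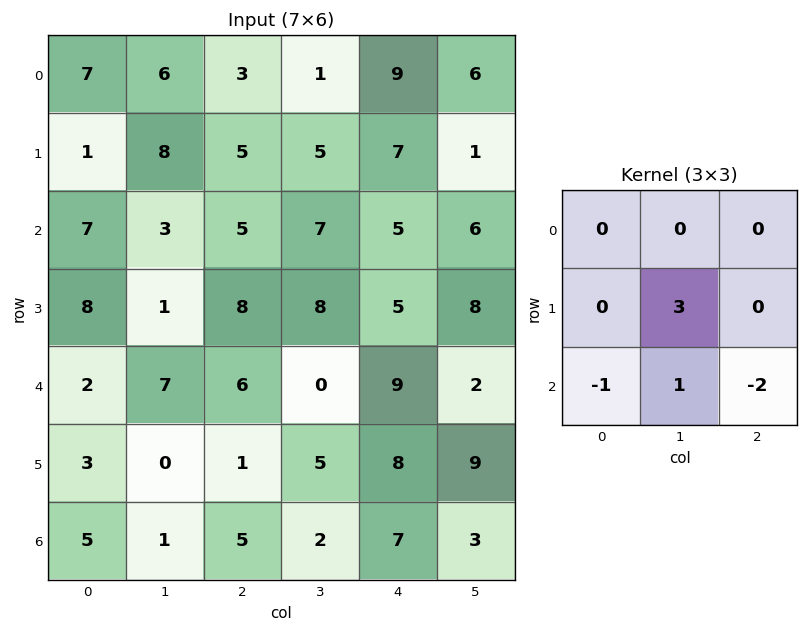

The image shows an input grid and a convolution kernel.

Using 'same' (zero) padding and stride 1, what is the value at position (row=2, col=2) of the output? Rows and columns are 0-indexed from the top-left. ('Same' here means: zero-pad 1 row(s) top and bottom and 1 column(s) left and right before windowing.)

6

The receptive field on the zero-padded input at this output position is [8 5 5 / 3 5 7 / 1 8 8]. Elementwise product with the kernel and sum: 5·3 + 1·-1 + 8·1 + 8·-2.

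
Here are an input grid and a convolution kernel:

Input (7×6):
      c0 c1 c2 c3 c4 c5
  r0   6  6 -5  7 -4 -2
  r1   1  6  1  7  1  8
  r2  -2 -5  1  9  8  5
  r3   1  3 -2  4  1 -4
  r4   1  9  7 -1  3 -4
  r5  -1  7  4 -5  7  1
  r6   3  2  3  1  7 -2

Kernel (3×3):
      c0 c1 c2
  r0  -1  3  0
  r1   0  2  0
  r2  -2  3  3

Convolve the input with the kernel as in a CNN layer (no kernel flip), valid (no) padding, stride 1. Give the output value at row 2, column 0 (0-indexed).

39

The receptive field on the input at this output position is [-2 -5 1 / 1 3 -2 / 1 9 7]. Elementwise product with the kernel and sum: -2·-1 + -5·3 + 3·2 + 1·-2 + 9·3 + 7·3.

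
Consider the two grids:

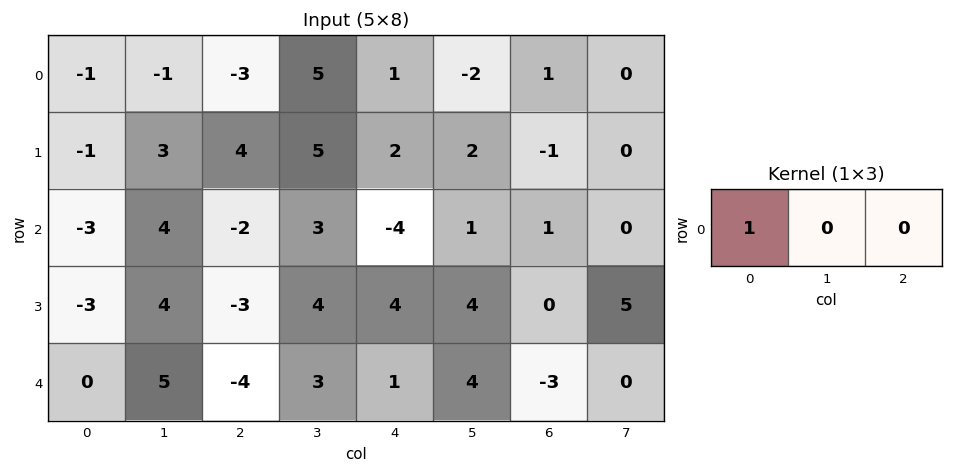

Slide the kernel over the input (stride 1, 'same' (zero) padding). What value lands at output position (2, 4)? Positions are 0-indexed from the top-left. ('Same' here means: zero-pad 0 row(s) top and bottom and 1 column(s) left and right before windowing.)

The receptive field on the zero-padded input at this output position is [3 -4 1]. Elementwise product with the kernel and sum: 3·1.

3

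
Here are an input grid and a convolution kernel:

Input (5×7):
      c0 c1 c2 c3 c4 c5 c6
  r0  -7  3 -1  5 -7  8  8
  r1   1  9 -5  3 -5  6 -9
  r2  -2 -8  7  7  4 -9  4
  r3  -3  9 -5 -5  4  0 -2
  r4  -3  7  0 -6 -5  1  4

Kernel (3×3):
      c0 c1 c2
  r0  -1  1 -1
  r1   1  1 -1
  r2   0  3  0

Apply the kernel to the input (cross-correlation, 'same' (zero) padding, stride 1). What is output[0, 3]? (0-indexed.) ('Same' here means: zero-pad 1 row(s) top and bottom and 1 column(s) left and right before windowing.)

The receptive field on the zero-padded input at this output position is [0 0 0 / -1 5 -7 / -5 3 -5]. Elementwise product with the kernel and sum: 0·-1 + 0·1 + 0·-1 + -1·1 + 5·1 + -7·-1 + 3·3.

20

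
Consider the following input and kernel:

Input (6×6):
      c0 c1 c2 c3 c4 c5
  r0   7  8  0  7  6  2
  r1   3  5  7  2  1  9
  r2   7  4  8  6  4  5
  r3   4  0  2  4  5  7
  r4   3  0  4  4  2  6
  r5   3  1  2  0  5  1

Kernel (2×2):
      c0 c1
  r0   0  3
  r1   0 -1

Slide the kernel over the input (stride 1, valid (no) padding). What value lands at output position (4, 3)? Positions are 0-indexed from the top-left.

1

The receptive field on the input at this output position is [4 2 / 0 5]. Elementwise product with the kernel and sum: 2·3 + 5·-1.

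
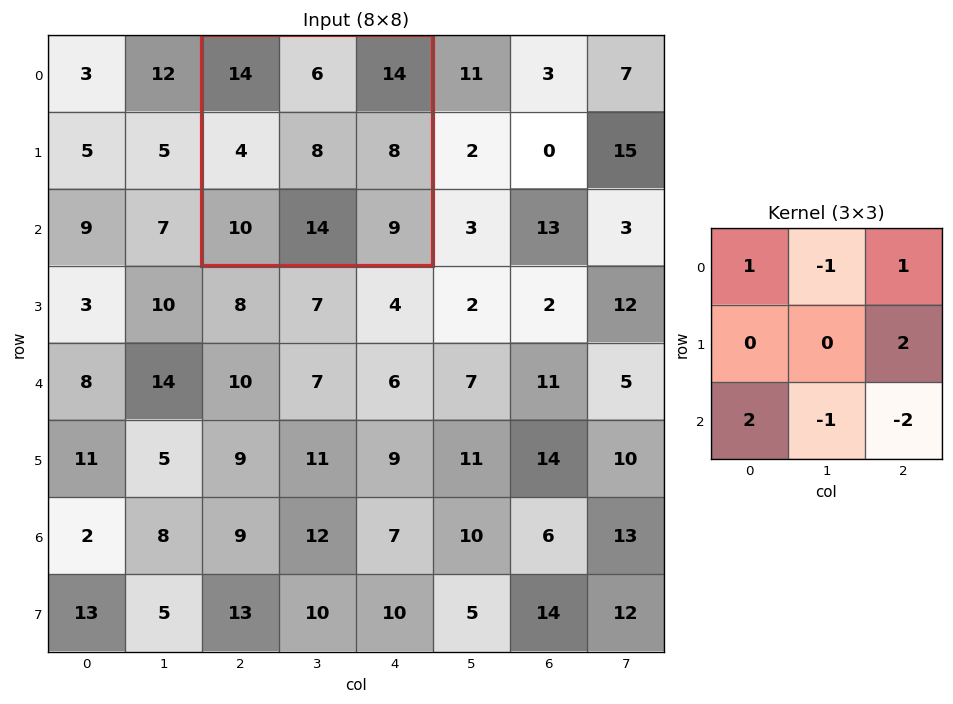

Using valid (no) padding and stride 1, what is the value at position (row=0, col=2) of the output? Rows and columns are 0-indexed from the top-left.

26

The receptive field on the input at this output position is [14 6 14 / 4 8 8 / 10 14 9]. Elementwise product with the kernel and sum: 14·1 + 6·-1 + 14·1 + 8·2 + 10·2 + 14·-1 + 9·-2.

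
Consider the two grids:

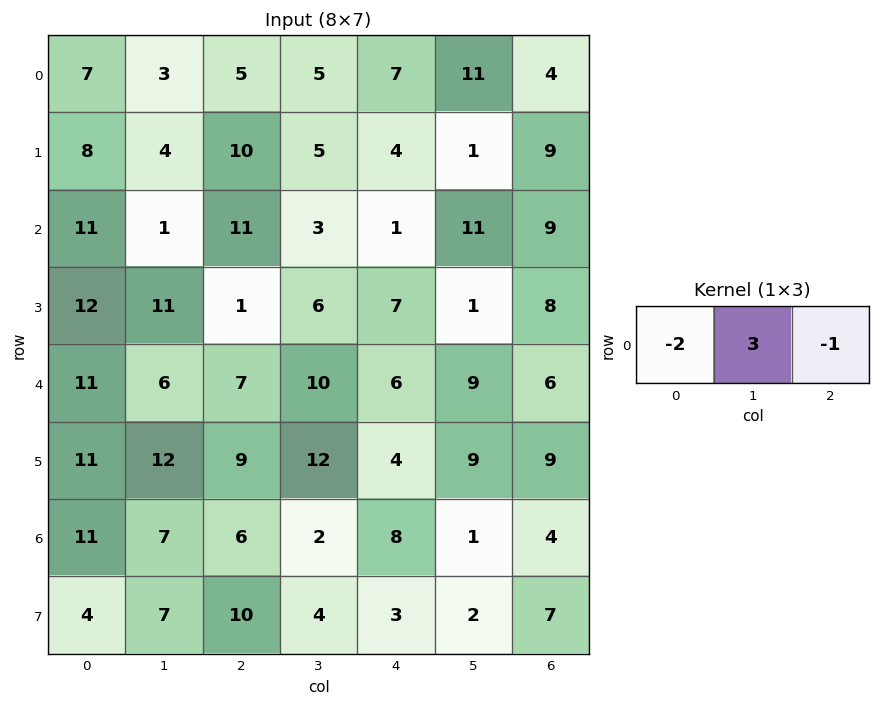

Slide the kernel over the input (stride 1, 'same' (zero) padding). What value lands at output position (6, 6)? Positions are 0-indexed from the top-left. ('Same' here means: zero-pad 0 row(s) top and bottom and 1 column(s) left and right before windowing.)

The receptive field on the zero-padded input at this output position is [1 4 0]. Elementwise product with the kernel and sum: 1·-2 + 4·3 + 0·-1.

10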